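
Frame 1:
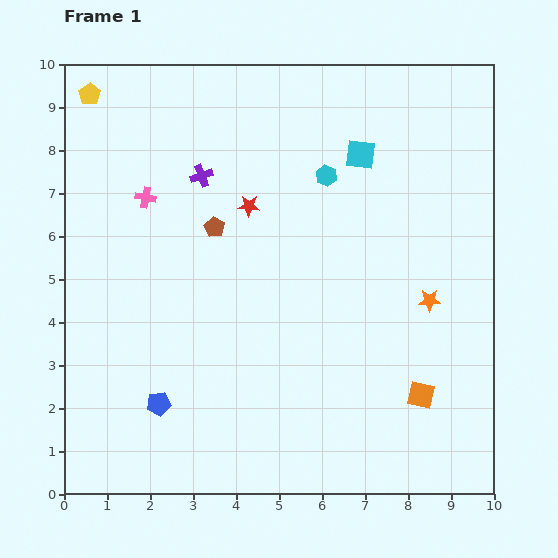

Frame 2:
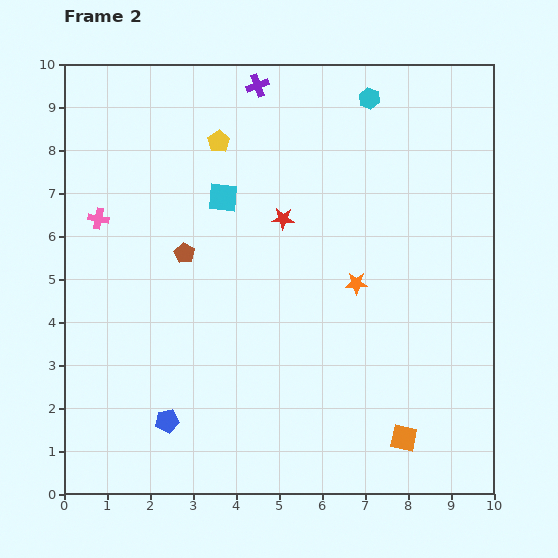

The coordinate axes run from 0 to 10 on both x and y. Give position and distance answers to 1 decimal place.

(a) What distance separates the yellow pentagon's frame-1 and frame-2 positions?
3.2

The yellow pentagon moved from (0.6, 9.3) to (3.6, 8.2), a distance of √(3.0² + 1.1²) ≈ 3.2.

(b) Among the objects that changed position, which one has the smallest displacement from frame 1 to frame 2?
the blue pentagon

(moved 0.4)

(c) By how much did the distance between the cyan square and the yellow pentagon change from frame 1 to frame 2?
-5.2

Distance in frame 1: 6.5. Distance in frame 2: 1.3.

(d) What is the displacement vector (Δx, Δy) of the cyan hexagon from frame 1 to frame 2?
(1.0, 1.8)

The cyan hexagon was at (6.1, 7.4) in frame 1 and (7.1, 9.2) in frame 2.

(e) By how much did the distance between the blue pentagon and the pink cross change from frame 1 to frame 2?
+0.2

Distance in frame 1: 4.8. Distance in frame 2: 5.0.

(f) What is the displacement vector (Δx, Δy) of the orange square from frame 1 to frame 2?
(-0.4, -1.0)

The orange square was at (8.3, 2.3) in frame 1 and (7.9, 1.3) in frame 2.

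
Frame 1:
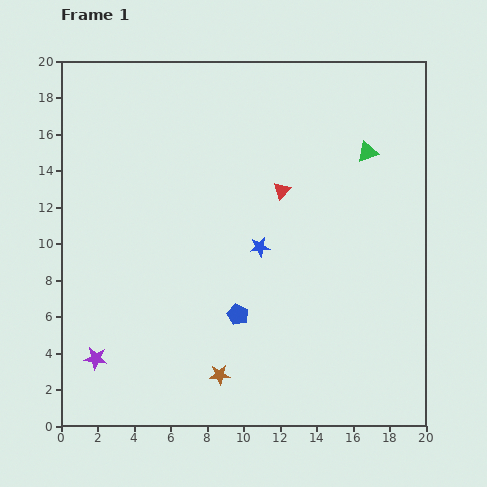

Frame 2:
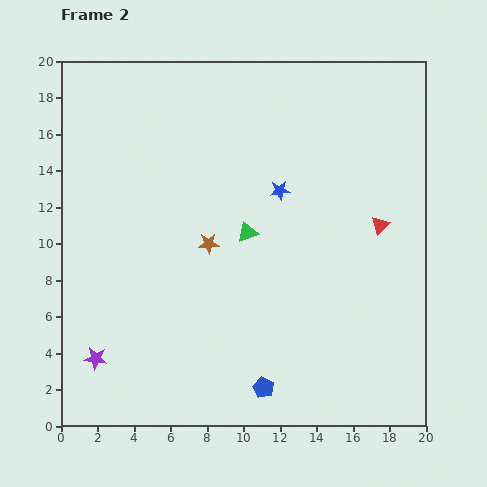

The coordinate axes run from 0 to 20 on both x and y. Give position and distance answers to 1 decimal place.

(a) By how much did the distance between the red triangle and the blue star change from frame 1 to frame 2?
+2.5

Distance in frame 1: 3.3. Distance in frame 2: 5.8.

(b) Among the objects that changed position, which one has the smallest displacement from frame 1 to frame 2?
the blue star

(moved 3.3)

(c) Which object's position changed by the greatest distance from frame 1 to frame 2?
the green triangle

(moved 7.9; next 7.2)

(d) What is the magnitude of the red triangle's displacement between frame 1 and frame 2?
5.7

The red triangle moved from (12.1, 12.9) to (17.5, 11.0), a distance of √(5.4² + 1.9²) ≈ 5.7.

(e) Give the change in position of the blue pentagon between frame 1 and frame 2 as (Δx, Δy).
(1.4, -4.0)

The blue pentagon was at (9.7, 6.1) in frame 1 and (11.1, 2.1) in frame 2.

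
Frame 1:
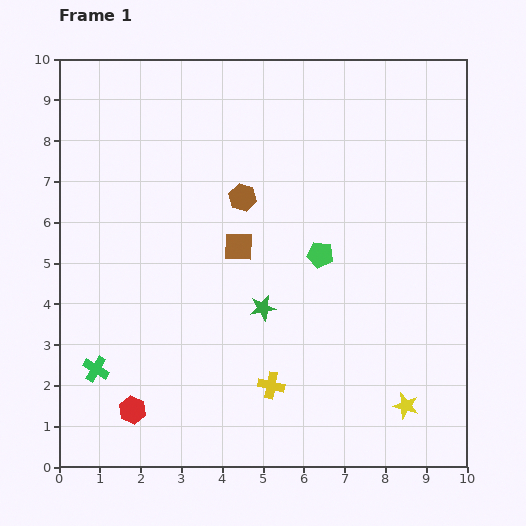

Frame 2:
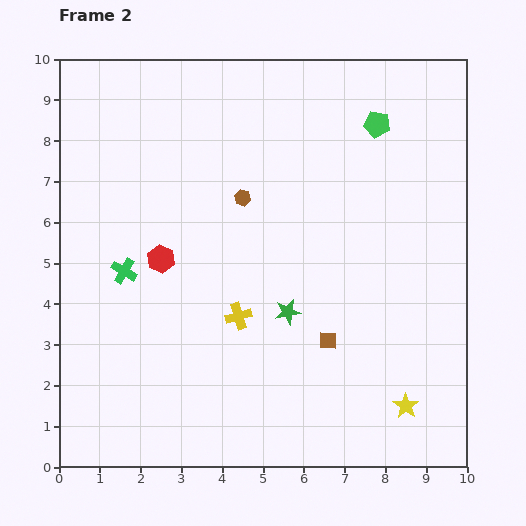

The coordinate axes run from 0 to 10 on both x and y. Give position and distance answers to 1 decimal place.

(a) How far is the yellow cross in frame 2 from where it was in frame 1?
1.9

The yellow cross moved from (5.2, 2.0) to (4.4, 3.7), a distance of √(0.8² + 1.7²) ≈ 1.9.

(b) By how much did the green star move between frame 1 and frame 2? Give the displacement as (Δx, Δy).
(0.6, -0.1)

The green star was at (5.0, 3.9) in frame 1 and (5.6, 3.8) in frame 2.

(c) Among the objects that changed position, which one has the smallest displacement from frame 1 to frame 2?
the green star

(moved 0.6)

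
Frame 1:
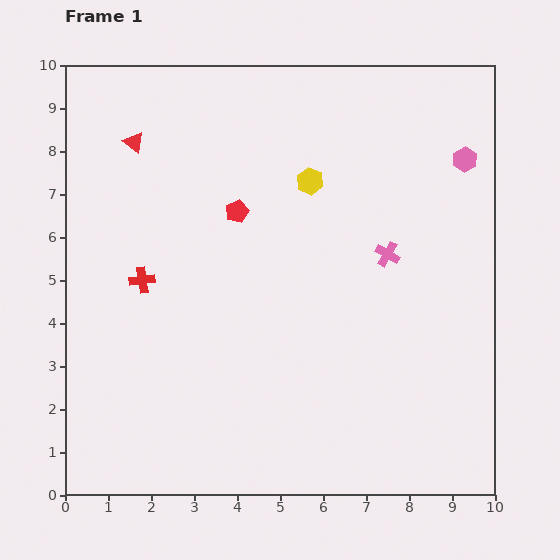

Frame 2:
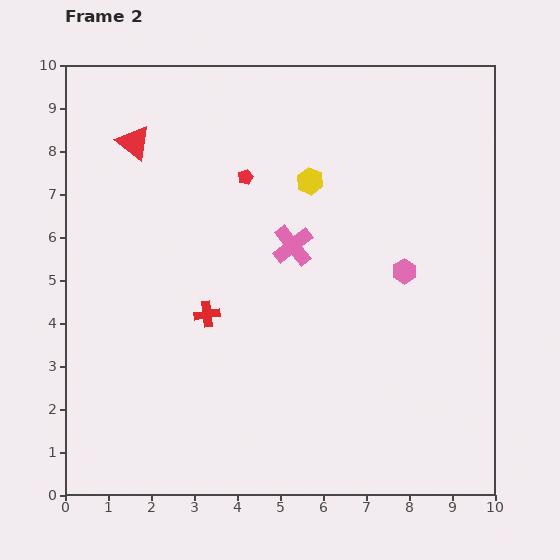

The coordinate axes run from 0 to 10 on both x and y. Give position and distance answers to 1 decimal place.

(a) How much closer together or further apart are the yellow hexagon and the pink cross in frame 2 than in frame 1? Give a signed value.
-0.9

Distance in frame 1: 2.5. Distance in frame 2: 1.6.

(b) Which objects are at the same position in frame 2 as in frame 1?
the red triangle, the yellow hexagon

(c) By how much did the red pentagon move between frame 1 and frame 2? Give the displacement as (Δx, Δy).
(0.2, 0.8)

The red pentagon was at (4.0, 6.6) in frame 1 and (4.2, 7.4) in frame 2.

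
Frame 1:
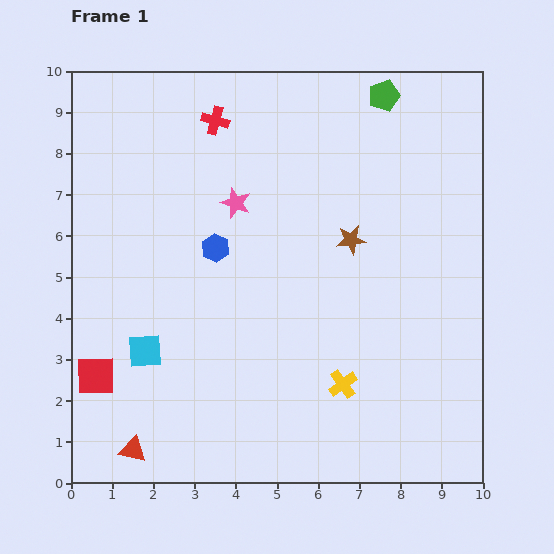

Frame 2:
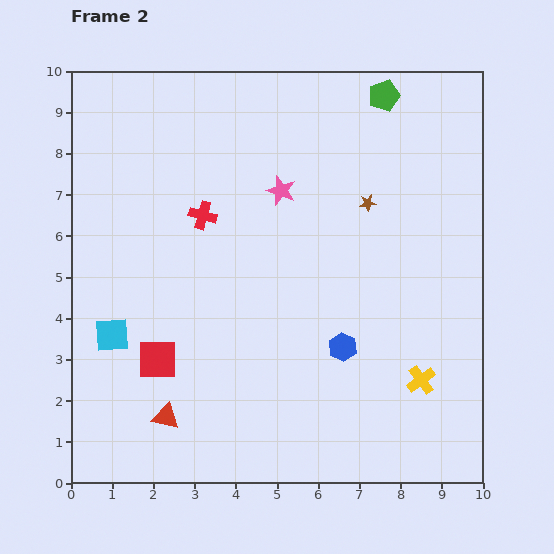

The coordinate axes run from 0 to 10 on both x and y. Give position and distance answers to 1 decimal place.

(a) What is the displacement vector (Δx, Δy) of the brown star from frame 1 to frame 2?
(0.4, 0.9)

The brown star was at (6.8, 5.9) in frame 1 and (7.2, 6.8) in frame 2.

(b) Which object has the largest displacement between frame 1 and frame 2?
the blue hexagon

(moved 3.9; next 2.3)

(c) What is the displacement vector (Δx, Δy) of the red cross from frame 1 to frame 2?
(-0.3, -2.3)

The red cross was at (3.5, 8.8) in frame 1 and (3.2, 6.5) in frame 2.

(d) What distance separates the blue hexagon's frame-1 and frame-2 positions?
3.9

The blue hexagon moved from (3.5, 5.7) to (6.6, 3.3), a distance of √(3.1² + 2.4²) ≈ 3.9.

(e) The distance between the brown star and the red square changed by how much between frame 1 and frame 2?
-0.6

Distance in frame 1: 7.0. Distance in frame 2: 6.4.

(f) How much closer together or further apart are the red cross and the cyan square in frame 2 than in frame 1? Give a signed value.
-2.3

Distance in frame 1: 5.9. Distance in frame 2: 3.6.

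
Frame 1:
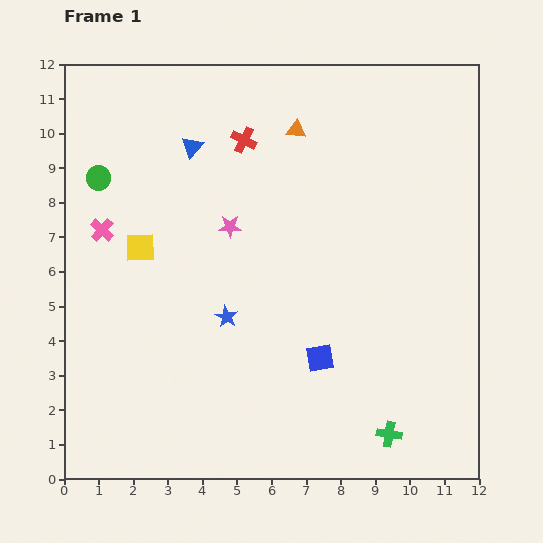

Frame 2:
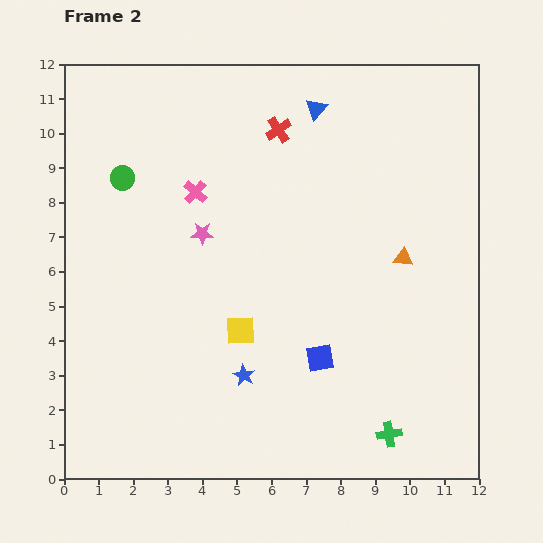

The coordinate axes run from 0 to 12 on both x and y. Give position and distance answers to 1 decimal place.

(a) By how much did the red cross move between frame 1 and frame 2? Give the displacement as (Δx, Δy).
(1.0, 0.3)

The red cross was at (5.2, 9.8) in frame 1 and (6.2, 10.1) in frame 2.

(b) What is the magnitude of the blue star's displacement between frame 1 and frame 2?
1.8

The blue star moved from (4.7, 4.7) to (5.2, 3.0), a distance of √(0.5² + 1.7²) ≈ 1.8.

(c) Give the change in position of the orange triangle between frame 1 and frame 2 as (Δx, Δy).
(3.1, -3.7)

The orange triangle was at (6.7, 10.1) in frame 1 and (9.8, 6.4) in frame 2.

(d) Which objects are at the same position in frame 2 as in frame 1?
the blue square, the green cross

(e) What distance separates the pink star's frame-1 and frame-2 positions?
0.8

The pink star moved from (4.8, 7.3) to (4.0, 7.1), a distance of √(0.8² + 0.2²) ≈ 0.8.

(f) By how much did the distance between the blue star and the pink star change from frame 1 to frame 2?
+1.7

Distance in frame 1: 2.6. Distance in frame 2: 4.3.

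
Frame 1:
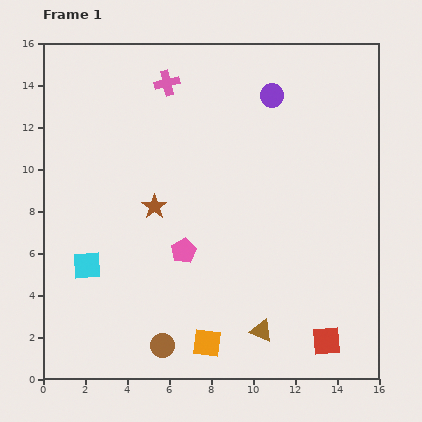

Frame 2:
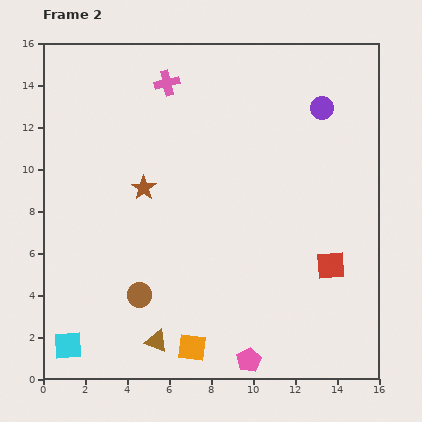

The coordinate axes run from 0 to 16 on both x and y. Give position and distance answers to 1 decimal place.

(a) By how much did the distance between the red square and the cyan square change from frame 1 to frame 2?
+1.1

Distance in frame 1: 12.0. Distance in frame 2: 13.1.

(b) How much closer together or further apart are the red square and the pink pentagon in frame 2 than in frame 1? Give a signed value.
-2.0

Distance in frame 1: 8.0. Distance in frame 2: 6.0.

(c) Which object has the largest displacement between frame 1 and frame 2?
the pink pentagon

(moved 6.1; next 5.0)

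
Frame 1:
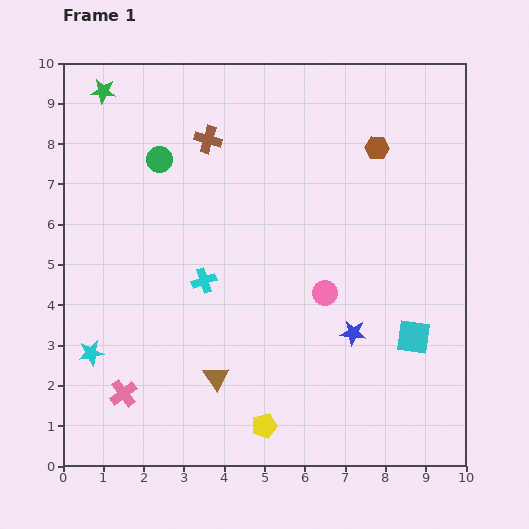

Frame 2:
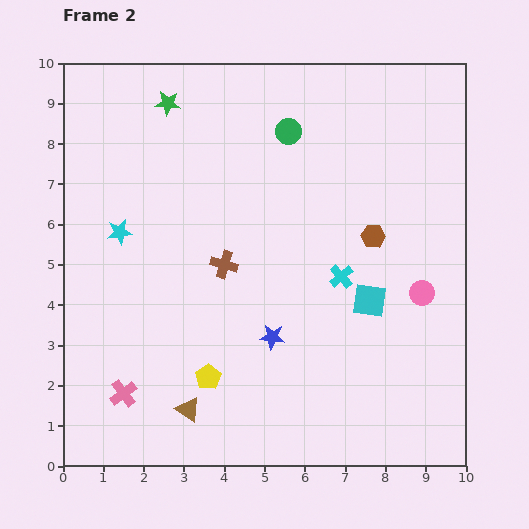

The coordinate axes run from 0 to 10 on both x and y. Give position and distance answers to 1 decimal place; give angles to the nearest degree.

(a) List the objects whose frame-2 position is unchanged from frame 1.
the pink cross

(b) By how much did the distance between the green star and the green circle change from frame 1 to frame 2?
+0.9

Distance in frame 1: 2.2. Distance in frame 2: 3.1.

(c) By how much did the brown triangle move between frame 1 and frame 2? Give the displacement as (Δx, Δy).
(-0.7, -0.8)

The brown triangle was at (3.8, 2.2) in frame 1 and (3.1, 1.4) in frame 2.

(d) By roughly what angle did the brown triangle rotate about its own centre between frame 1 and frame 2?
24° counter-clockwise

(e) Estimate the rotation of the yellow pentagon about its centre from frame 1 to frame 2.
17° counter-clockwise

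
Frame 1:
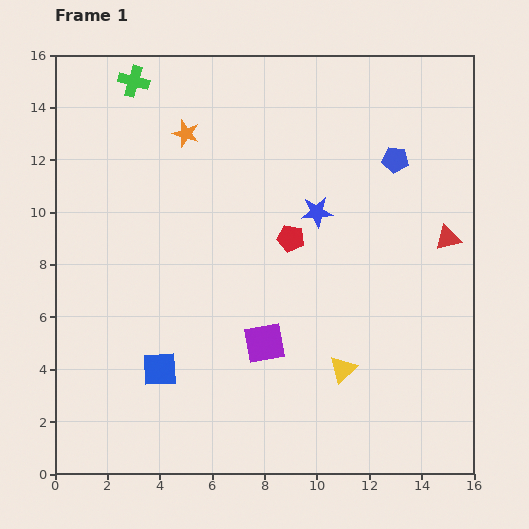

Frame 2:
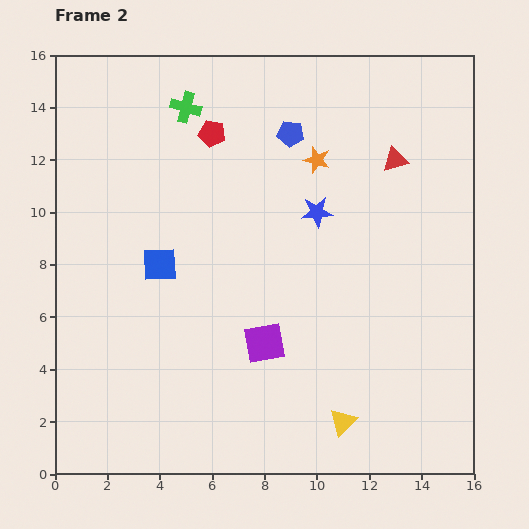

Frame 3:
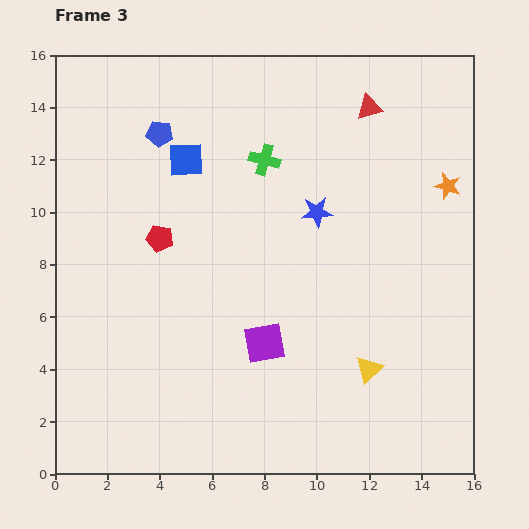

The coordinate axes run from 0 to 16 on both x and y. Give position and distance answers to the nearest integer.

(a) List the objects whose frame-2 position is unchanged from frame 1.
the purple square, the blue star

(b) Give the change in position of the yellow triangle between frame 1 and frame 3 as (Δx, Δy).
(1, 0)

The yellow triangle was at (11, 4) in frame 1 and (12, 4) in frame 3.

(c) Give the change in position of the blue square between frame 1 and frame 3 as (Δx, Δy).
(1, 8)

The blue square was at (4, 4) in frame 1 and (5, 12) in frame 3.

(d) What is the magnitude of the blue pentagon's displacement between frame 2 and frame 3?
5

The blue pentagon moved from (9, 13) to (4, 13), a distance of √(5² + 0²) ≈ 5.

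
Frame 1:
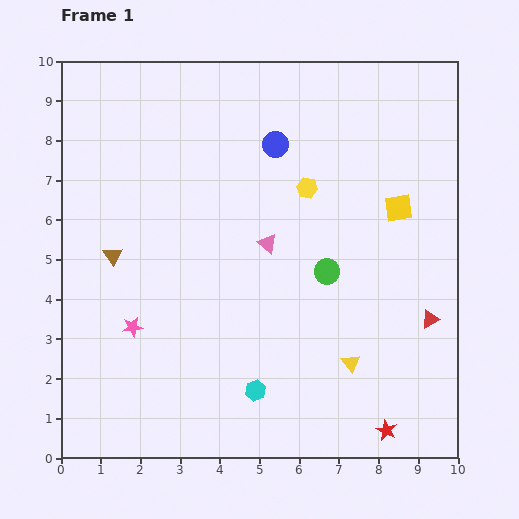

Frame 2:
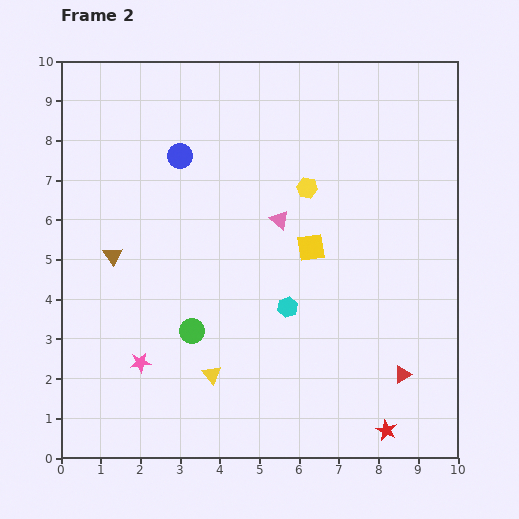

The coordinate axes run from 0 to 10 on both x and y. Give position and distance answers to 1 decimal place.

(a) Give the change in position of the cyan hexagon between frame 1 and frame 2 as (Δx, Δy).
(0.8, 2.1)

The cyan hexagon was at (4.9, 1.7) in frame 1 and (5.7, 3.8) in frame 2.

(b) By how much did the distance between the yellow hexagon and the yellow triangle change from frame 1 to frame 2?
+0.8

Distance in frame 1: 4.5. Distance in frame 2: 5.3.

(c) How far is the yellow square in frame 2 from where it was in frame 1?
2.4

The yellow square moved from (8.5, 6.3) to (6.3, 5.3), a distance of √(2.2² + 1.0²) ≈ 2.4.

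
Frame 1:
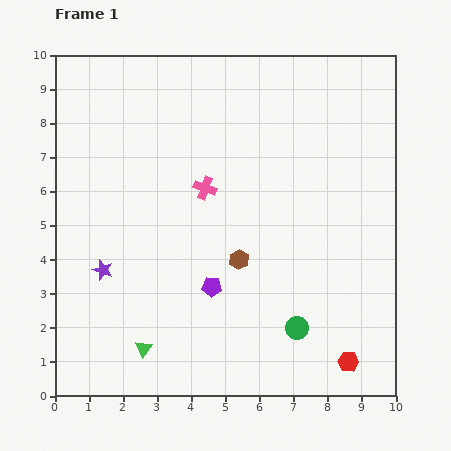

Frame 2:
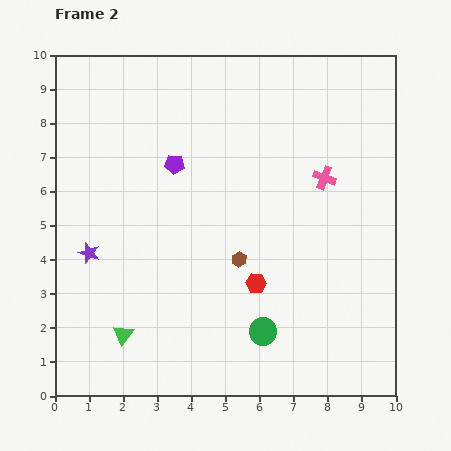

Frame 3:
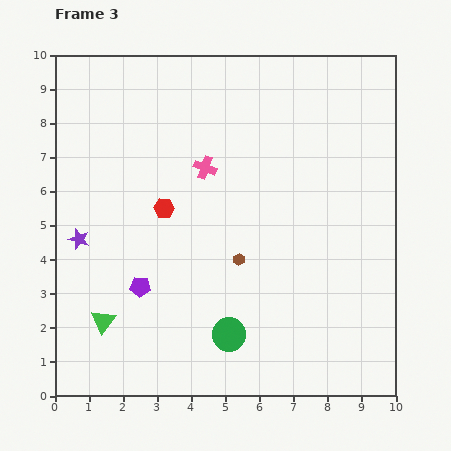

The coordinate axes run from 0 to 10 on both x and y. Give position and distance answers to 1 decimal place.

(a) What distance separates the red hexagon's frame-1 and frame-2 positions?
3.5

The red hexagon moved from (8.6, 1.0) to (5.9, 3.3), a distance of √(2.7² + 2.3²) ≈ 3.5.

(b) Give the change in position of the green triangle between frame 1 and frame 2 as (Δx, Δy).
(-0.6, 0.4)

The green triangle was at (2.6, 1.4) in frame 1 and (2.0, 1.8) in frame 2.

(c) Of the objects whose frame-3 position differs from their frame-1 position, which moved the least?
the pink cross

(moved 0.6)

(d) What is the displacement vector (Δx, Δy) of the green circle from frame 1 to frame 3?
(-2.0, -0.2)

The green circle was at (7.1, 2.0) in frame 1 and (5.1, 1.8) in frame 3.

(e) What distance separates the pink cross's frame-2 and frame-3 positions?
3.5

The pink cross moved from (7.9, 6.4) to (4.4, 6.7), a distance of √(3.5² + 0.3²) ≈ 3.5.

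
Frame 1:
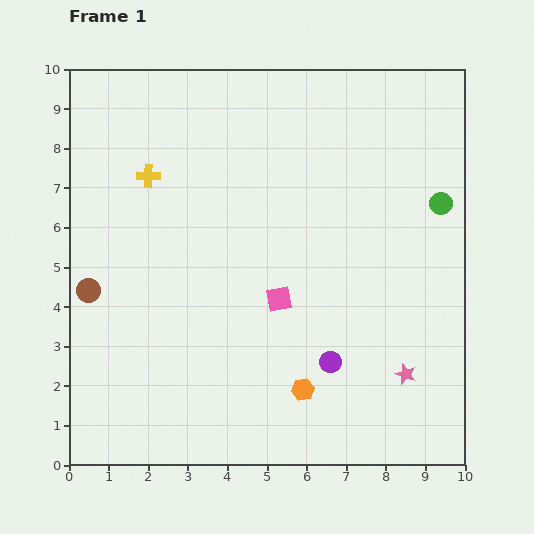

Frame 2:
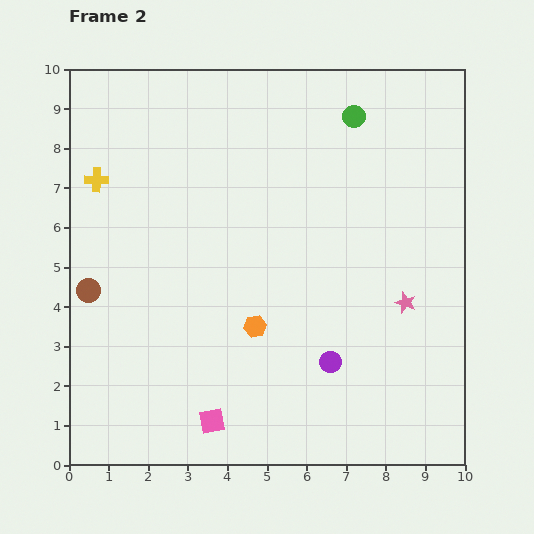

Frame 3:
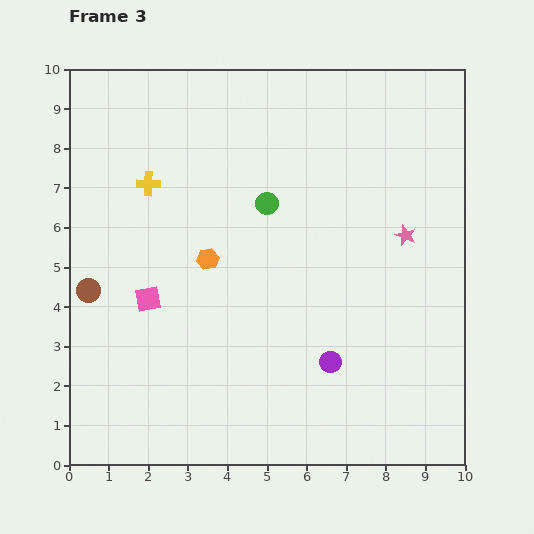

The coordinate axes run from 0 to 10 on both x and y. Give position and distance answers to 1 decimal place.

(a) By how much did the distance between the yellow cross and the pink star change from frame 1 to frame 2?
+0.2

Distance in frame 1: 8.2. Distance in frame 2: 8.4.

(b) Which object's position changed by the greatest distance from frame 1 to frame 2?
the pink square

(moved 3.5; next 3.1)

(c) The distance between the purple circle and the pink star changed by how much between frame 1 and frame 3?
+1.8

Distance in frame 1: 1.9. Distance in frame 3: 3.7.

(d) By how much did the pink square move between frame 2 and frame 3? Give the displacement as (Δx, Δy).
(-1.6, 3.1)

The pink square was at (3.6, 1.1) in frame 2 and (2.0, 4.2) in frame 3.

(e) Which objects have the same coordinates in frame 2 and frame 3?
the purple circle, the brown circle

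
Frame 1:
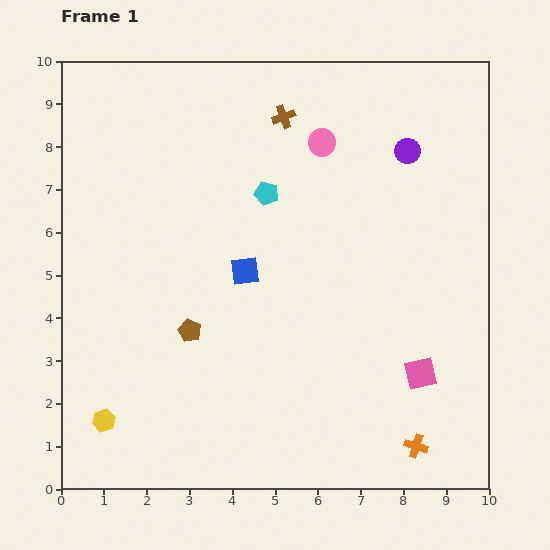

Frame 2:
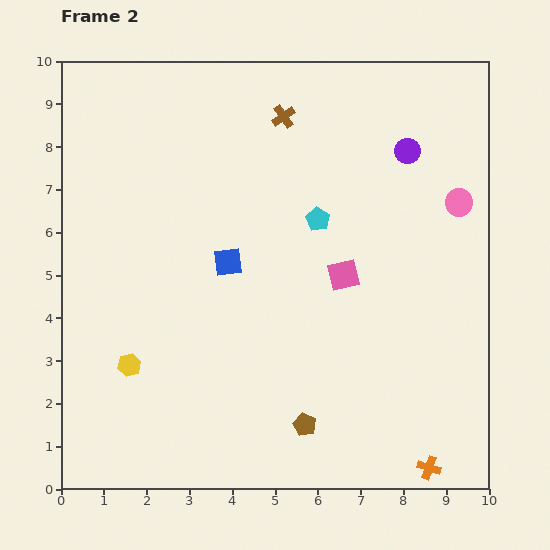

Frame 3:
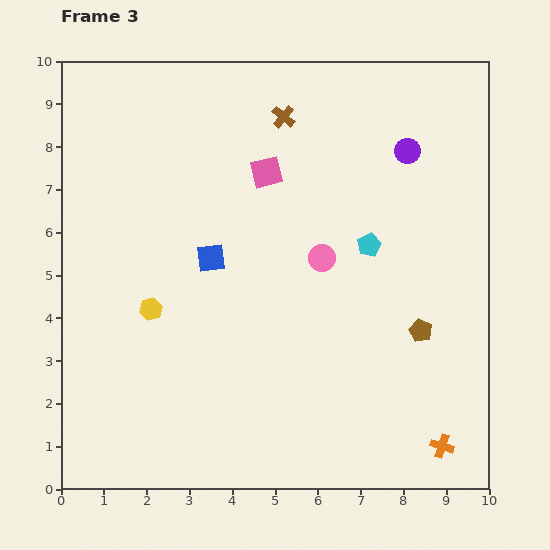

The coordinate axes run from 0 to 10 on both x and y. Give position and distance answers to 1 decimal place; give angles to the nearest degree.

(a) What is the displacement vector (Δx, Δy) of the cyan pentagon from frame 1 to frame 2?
(1.2, -0.6)

The cyan pentagon was at (4.8, 6.9) in frame 1 and (6.0, 6.3) in frame 2.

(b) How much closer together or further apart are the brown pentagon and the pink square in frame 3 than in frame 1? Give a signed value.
-0.3

Distance in frame 1: 5.5. Distance in frame 3: 5.2.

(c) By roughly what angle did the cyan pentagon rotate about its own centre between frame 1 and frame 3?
31° clockwise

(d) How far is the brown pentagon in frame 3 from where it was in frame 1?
5.4

The brown pentagon moved from (3.0, 3.7) to (8.4, 3.7), a distance of √(5.4² + 0.0²) ≈ 5.4.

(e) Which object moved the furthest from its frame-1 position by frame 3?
the pink square

(moved 5.9; next 5.4)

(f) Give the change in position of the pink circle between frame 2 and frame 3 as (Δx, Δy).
(-3.2, -1.3)

The pink circle was at (9.3, 6.7) in frame 2 and (6.1, 5.4) in frame 3.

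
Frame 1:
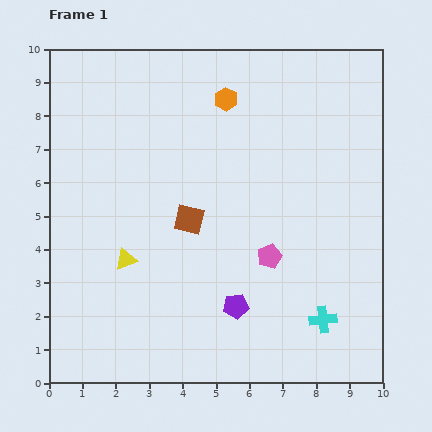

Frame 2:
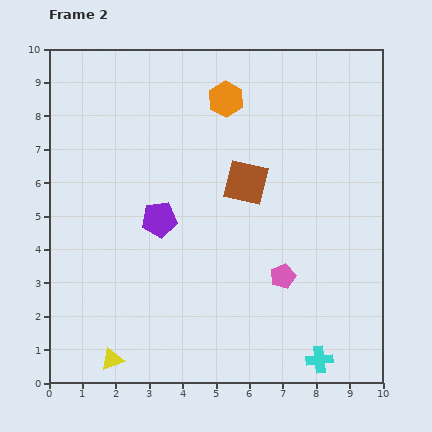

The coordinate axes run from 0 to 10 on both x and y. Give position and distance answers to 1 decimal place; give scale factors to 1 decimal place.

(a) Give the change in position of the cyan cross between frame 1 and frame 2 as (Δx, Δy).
(-0.1, -1.2)

The cyan cross was at (8.2, 1.9) in frame 1 and (8.1, 0.7) in frame 2.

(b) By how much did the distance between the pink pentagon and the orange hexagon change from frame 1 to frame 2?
+0.7

Distance in frame 1: 4.9. Distance in frame 2: 5.6.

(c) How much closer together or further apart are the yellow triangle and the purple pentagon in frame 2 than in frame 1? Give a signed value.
+0.8

Distance in frame 1: 3.6. Distance in frame 2: 4.4.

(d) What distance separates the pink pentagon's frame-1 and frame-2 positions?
0.7

The pink pentagon moved from (6.6, 3.8) to (7.0, 3.2), a distance of √(0.4² + 0.6²) ≈ 0.7.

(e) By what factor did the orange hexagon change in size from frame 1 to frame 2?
1.6×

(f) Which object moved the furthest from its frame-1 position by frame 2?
the purple pentagon

(moved 3.5; next 3.0)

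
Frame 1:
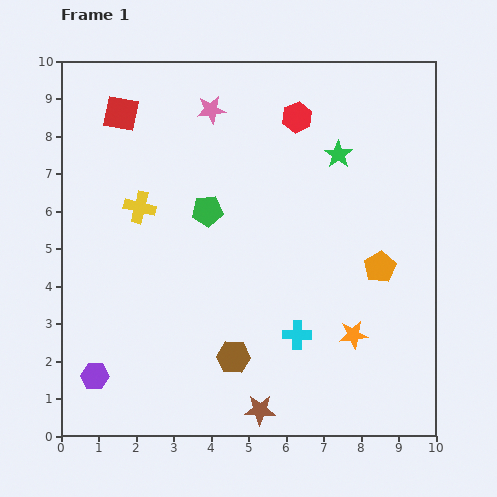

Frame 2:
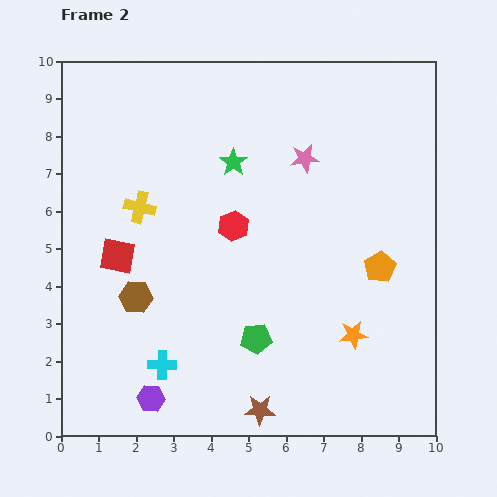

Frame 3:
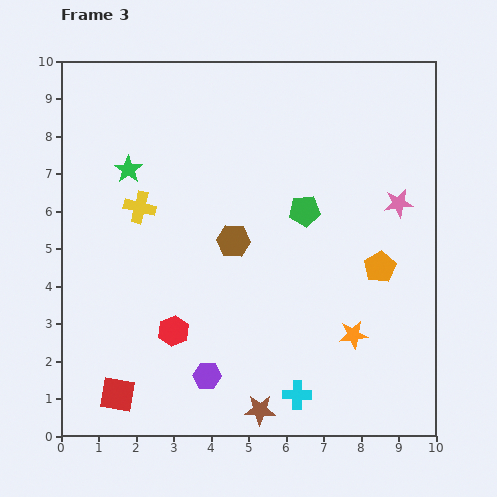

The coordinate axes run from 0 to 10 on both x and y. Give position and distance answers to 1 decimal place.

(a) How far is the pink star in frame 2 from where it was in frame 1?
2.8

The pink star moved from (4.0, 8.7) to (6.5, 7.4), a distance of √(2.5² + 1.3²) ≈ 2.8.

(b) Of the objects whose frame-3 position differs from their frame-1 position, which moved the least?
the cyan cross

(moved 1.6)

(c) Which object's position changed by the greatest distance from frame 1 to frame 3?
the red square

(moved 7.5; next 6.6)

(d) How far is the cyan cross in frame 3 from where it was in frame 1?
1.6

The cyan cross moved from (6.3, 2.7) to (6.3, 1.1), a distance of √(0.0² + 1.6²) ≈ 1.6.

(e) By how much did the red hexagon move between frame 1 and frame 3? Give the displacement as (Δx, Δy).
(-3.3, -5.7)

The red hexagon was at (6.3, 8.5) in frame 1 and (3.0, 2.8) in frame 3.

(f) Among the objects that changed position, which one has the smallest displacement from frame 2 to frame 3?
the purple hexagon

(moved 1.6)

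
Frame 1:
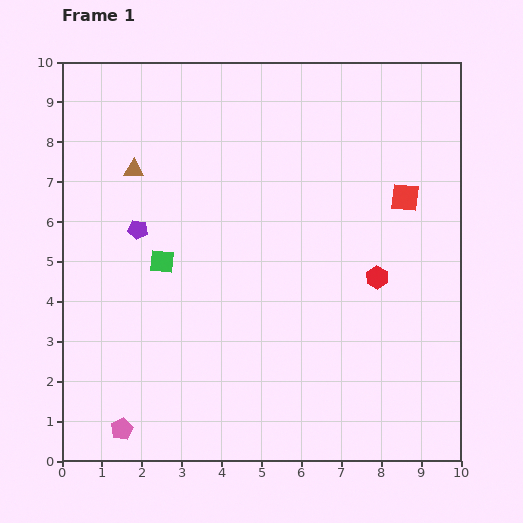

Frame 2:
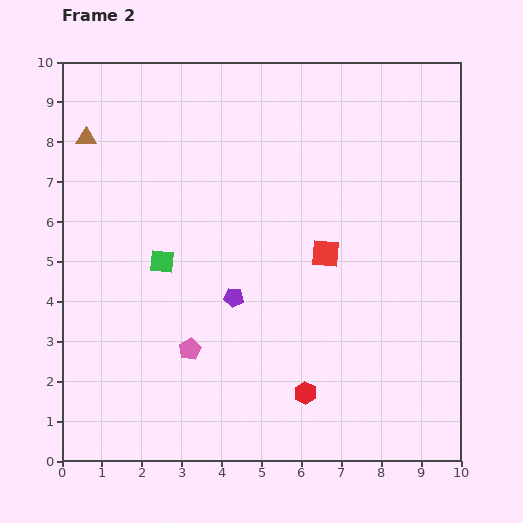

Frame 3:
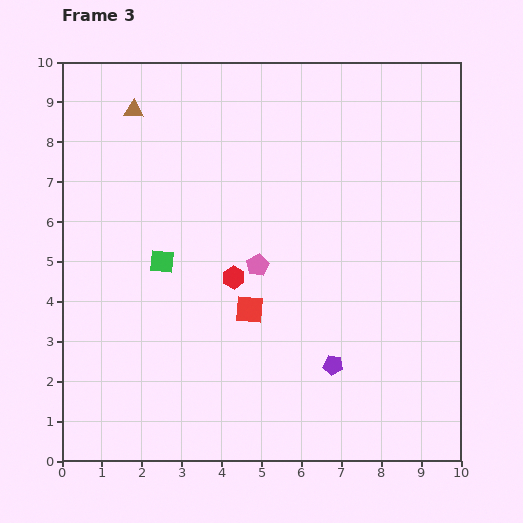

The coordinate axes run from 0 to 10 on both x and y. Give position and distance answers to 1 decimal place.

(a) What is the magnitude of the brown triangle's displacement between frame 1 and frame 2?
1.4

The brown triangle moved from (1.8, 7.3) to (0.6, 8.1), a distance of √(1.2² + 0.8²) ≈ 1.4.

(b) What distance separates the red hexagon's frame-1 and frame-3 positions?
3.6

The red hexagon moved from (7.9, 4.6) to (4.3, 4.6), a distance of √(3.6² + 0.0²) ≈ 3.6.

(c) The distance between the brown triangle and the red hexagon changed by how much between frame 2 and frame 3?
-3.5

Distance in frame 2: 8.4. Distance in frame 3: 4.9.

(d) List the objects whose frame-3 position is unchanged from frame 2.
the green square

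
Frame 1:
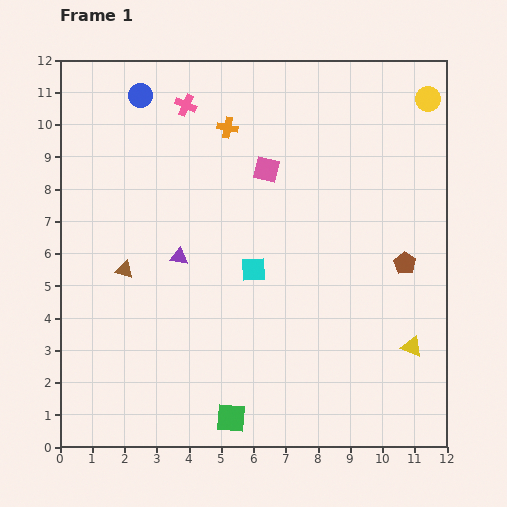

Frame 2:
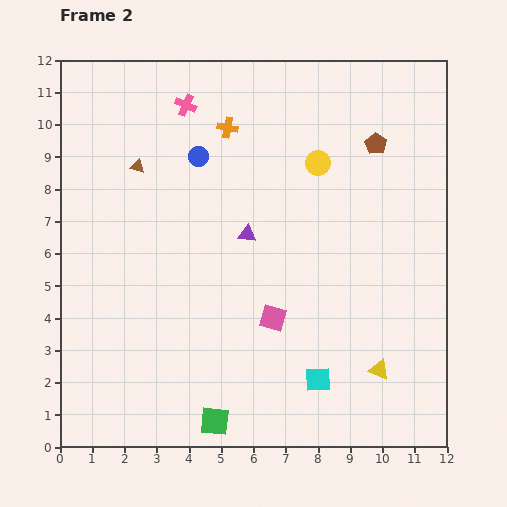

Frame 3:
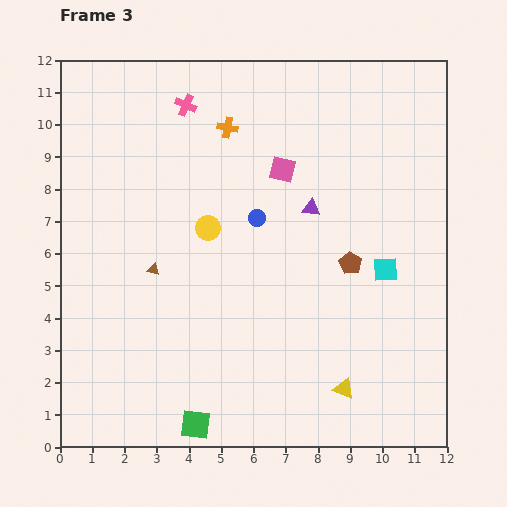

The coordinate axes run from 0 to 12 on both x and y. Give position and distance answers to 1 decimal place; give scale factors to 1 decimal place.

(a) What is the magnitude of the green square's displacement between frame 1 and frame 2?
0.5

The green square moved from (5.3, 0.9) to (4.8, 0.8), a distance of √(0.5² + 0.1²) ≈ 0.5.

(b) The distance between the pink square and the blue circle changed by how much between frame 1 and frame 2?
+1.0

Distance in frame 1: 4.5. Distance in frame 2: 5.5.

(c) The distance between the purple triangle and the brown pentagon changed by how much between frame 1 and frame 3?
-4.9

Distance in frame 1: 7.0. Distance in frame 3: 2.1.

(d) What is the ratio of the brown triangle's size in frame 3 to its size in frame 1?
0.7×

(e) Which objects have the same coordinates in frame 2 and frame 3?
the pink cross, the orange cross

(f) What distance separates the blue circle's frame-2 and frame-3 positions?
2.6

The blue circle moved from (4.3, 9.0) to (6.1, 7.1), a distance of √(1.8² + 1.9²) ≈ 2.6.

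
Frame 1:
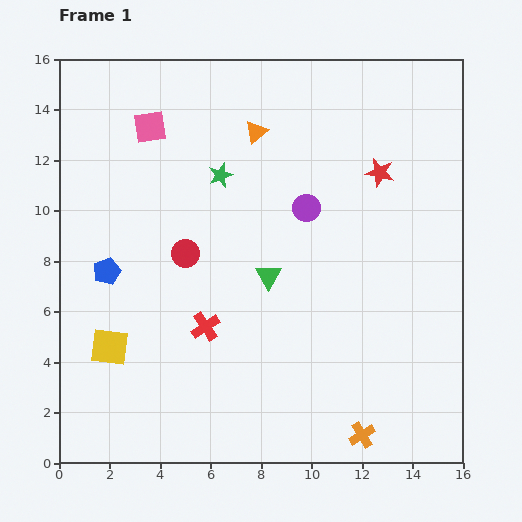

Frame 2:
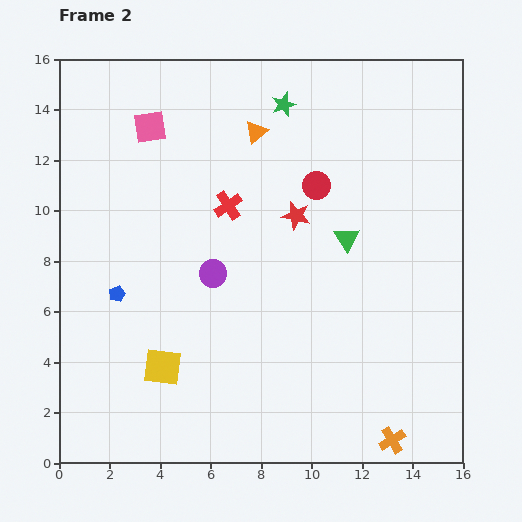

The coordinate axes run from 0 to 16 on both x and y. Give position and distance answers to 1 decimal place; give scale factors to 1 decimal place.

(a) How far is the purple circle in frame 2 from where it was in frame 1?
4.5

The purple circle moved from (9.8, 10.1) to (6.1, 7.5), a distance of √(3.7² + 2.6²) ≈ 4.5.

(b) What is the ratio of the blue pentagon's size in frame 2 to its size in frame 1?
0.6×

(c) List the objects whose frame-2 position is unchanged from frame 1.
the pink square, the orange triangle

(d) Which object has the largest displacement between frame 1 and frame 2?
the red circle

(moved 5.9; next 4.9)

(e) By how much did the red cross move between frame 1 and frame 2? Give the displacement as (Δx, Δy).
(0.9, 4.8)

The red cross was at (5.8, 5.4) in frame 1 and (6.7, 10.2) in frame 2.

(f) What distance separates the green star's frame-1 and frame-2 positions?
3.8

The green star moved from (6.4, 11.4) to (8.9, 14.2), a distance of √(2.5² + 2.8²) ≈ 3.8.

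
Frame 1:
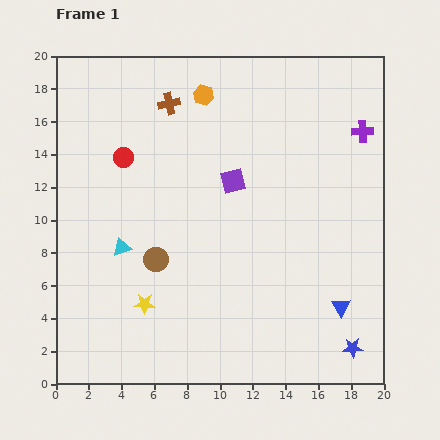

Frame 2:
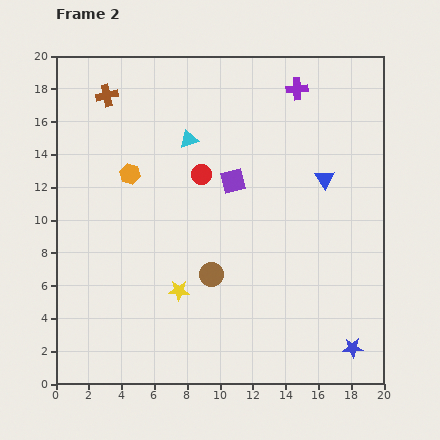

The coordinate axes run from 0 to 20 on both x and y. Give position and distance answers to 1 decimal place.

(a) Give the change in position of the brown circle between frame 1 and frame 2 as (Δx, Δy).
(3.4, -0.9)

The brown circle was at (6.1, 7.6) in frame 1 and (9.5, 6.7) in frame 2.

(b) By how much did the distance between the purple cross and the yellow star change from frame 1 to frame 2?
-2.6

Distance in frame 1: 16.9. Distance in frame 2: 14.3.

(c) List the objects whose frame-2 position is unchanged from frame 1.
the purple square, the blue star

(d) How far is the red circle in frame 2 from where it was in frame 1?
4.9

The red circle moved from (4.1, 13.8) to (8.9, 12.8), a distance of √(4.8² + 1.0²) ≈ 4.9.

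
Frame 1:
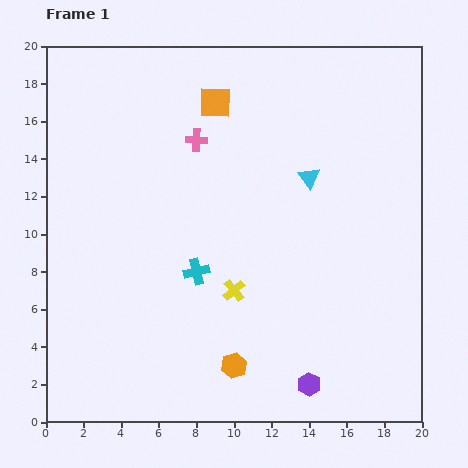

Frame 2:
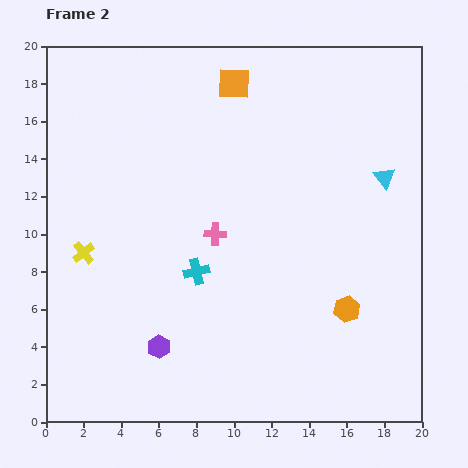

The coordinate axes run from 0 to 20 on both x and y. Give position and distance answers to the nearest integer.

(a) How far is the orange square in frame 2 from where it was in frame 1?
1

The orange square moved from (9, 17) to (10, 18), a distance of √(1² + 1²) ≈ 1.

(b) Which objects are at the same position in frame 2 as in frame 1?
the cyan cross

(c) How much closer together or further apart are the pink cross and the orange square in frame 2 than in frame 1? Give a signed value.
+6

Distance in frame 1: 2. Distance in frame 2: 8.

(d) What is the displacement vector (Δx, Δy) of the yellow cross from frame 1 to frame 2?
(-8, 2)

The yellow cross was at (10, 7) in frame 1 and (2, 9) in frame 2.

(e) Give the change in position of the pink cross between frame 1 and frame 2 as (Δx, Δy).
(1, -5)

The pink cross was at (8, 15) in frame 1 and (9, 10) in frame 2.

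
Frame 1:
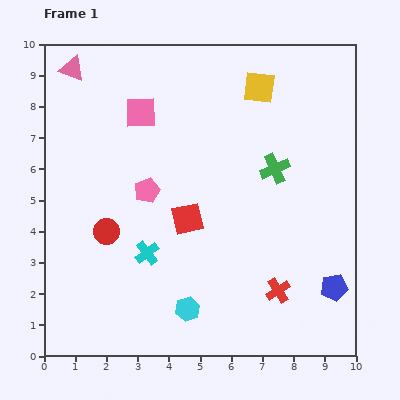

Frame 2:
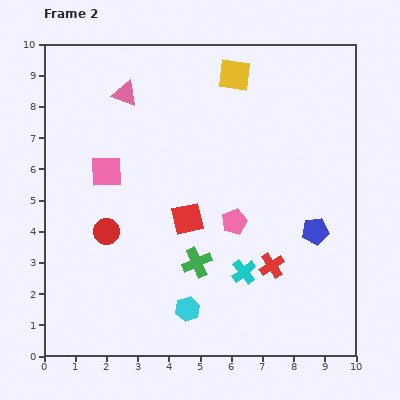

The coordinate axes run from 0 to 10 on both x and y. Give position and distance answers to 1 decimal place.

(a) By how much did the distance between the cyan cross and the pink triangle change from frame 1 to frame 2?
+0.5

Distance in frame 1: 6.4. Distance in frame 2: 6.9.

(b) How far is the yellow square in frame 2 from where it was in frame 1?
0.9

The yellow square moved from (6.9, 8.6) to (6.1, 9.0), a distance of √(0.8² + 0.4²) ≈ 0.9.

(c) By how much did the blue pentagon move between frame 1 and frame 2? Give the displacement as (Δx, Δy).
(-0.6, 1.8)

The blue pentagon was at (9.3, 2.2) in frame 1 and (8.7, 4.0) in frame 2.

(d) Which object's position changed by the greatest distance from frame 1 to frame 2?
the green cross

(moved 3.9; next 3.2)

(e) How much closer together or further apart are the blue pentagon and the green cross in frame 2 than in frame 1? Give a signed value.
-0.3

Distance in frame 1: 4.2. Distance in frame 2: 3.9.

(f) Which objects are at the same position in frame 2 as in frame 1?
the red circle, the red square, the cyan hexagon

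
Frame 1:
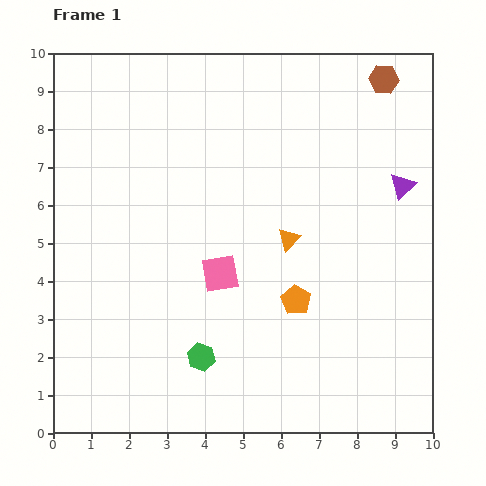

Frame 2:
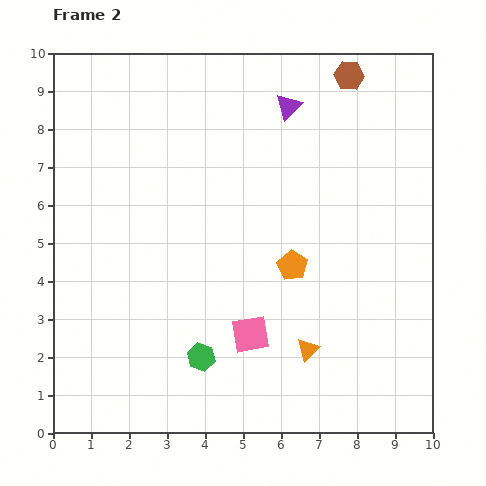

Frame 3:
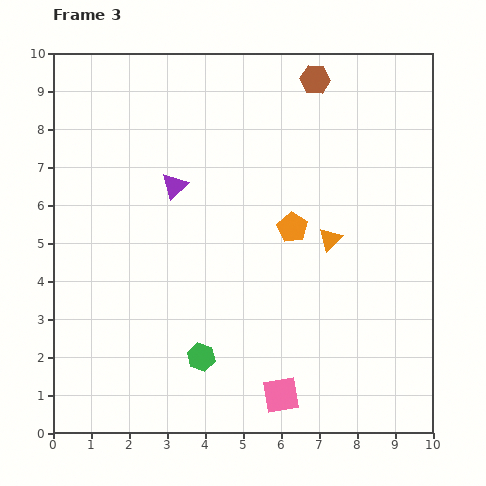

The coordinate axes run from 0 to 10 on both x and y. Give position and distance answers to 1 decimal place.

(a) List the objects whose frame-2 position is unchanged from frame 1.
the green hexagon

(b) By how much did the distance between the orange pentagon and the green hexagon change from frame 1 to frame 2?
+0.5

Distance in frame 1: 2.9. Distance in frame 2: 3.4.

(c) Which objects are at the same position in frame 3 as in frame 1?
the green hexagon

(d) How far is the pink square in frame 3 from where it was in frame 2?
1.8

The pink square moved from (5.2, 2.6) to (6.0, 1.0), a distance of √(0.8² + 1.6²) ≈ 1.8.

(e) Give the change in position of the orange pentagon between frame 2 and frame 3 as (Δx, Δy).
(0.0, 1.0)

The orange pentagon was at (6.3, 4.4) in frame 2 and (6.3, 5.4) in frame 3.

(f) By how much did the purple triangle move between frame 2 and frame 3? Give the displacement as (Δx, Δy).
(-3.0, -2.1)

The purple triangle was at (6.2, 8.6) in frame 2 and (3.2, 6.5) in frame 3.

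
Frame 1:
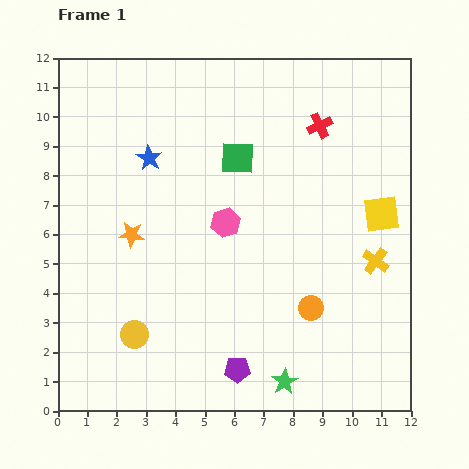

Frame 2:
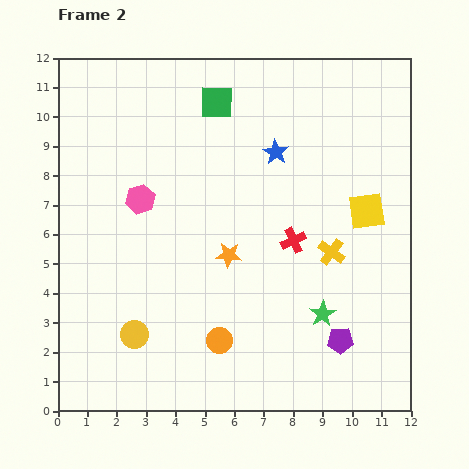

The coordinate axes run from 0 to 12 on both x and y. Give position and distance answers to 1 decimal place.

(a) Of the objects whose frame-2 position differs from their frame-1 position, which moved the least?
the yellow square

(moved 0.5)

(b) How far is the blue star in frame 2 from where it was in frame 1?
4.3

The blue star moved from (3.1, 8.6) to (7.4, 8.8), a distance of √(4.3² + 0.2²) ≈ 4.3.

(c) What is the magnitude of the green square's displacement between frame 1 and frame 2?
2.0

The green square moved from (6.1, 8.6) to (5.4, 10.5), a distance of √(0.7² + 1.9²) ≈ 2.0.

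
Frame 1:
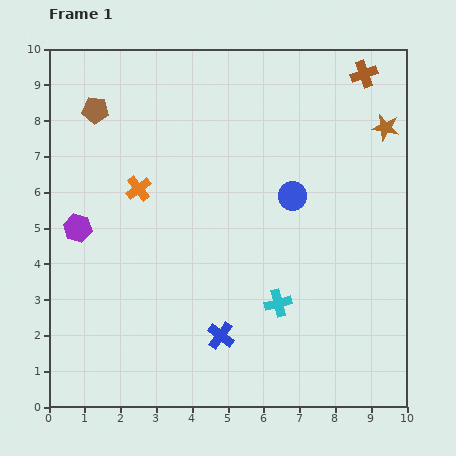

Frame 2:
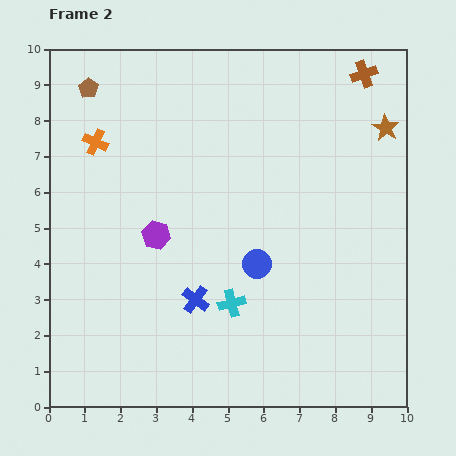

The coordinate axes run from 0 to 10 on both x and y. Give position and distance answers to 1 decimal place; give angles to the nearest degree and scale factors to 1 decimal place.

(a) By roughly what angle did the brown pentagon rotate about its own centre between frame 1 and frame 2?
29° clockwise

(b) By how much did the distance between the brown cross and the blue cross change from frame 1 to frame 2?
-0.4

Distance in frame 1: 8.3. Distance in frame 2: 7.9.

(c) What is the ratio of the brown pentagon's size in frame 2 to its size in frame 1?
0.7×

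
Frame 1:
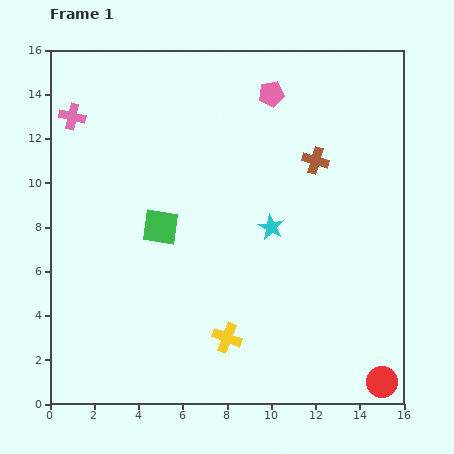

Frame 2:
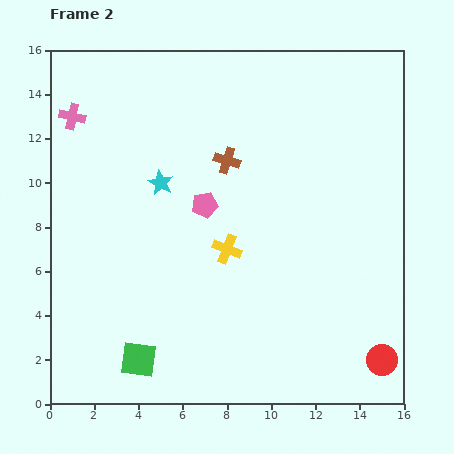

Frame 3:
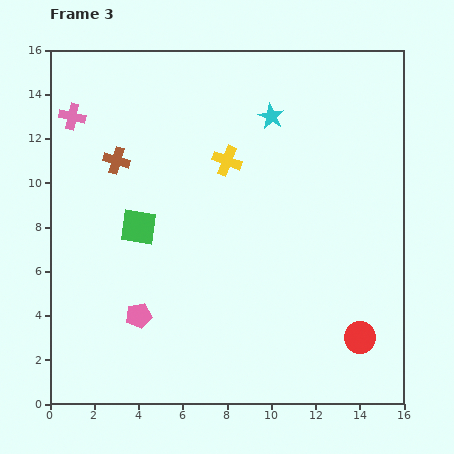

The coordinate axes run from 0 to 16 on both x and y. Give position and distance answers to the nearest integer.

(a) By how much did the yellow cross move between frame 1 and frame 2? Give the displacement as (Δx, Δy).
(0, 4)

The yellow cross was at (8, 3) in frame 1 and (8, 7) in frame 2.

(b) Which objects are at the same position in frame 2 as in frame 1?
the pink cross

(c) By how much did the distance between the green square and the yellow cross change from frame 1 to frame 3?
-1

Distance in frame 1: 6. Distance in frame 3: 5.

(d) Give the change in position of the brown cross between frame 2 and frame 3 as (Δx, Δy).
(-5, 0)

The brown cross was at (8, 11) in frame 2 and (3, 11) in frame 3.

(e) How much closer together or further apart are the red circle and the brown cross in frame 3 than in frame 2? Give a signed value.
+3

Distance in frame 2: 11. Distance in frame 3: 14.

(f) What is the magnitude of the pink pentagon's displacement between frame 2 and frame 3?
6

The pink pentagon moved from (7, 9) to (4, 4), a distance of √(3² + 5²) ≈ 6.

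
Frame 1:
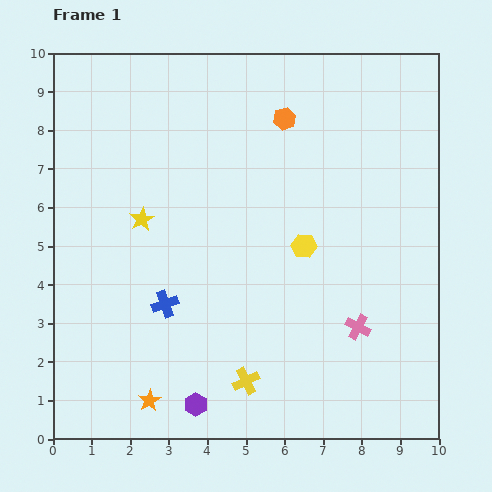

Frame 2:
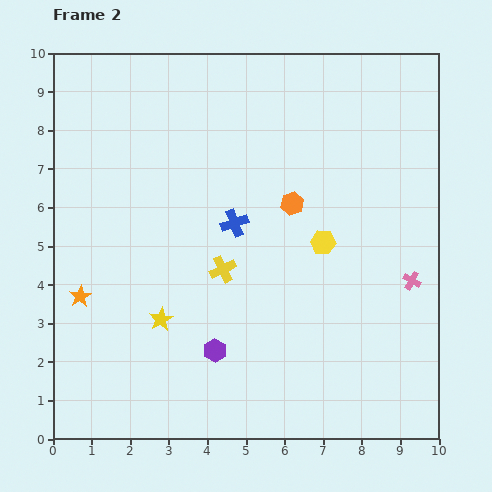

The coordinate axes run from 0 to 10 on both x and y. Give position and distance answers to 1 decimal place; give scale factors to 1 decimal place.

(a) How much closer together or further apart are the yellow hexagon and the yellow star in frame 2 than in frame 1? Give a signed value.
+0.4

Distance in frame 1: 4.3. Distance in frame 2: 4.7.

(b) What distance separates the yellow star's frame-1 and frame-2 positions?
2.6

The yellow star moved from (2.3, 5.7) to (2.8, 3.1), a distance of √(0.5² + 2.6²) ≈ 2.6.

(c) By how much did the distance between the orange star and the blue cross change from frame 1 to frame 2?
+1.9

Distance in frame 1: 2.5. Distance in frame 2: 4.4.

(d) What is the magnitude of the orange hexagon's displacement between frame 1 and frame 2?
2.2

The orange hexagon moved from (6.0, 8.3) to (6.2, 6.1), a distance of √(0.2² + 2.2²) ≈ 2.2.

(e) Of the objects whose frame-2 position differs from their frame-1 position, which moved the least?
the yellow hexagon

(moved 0.5)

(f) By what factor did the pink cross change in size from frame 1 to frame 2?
0.7×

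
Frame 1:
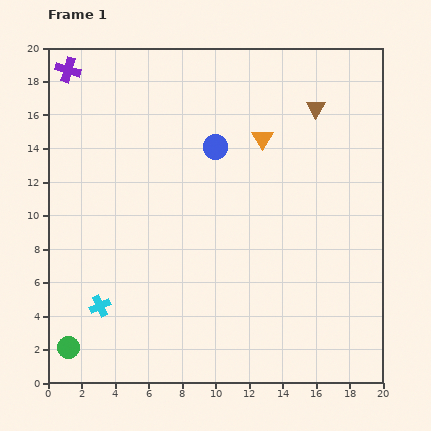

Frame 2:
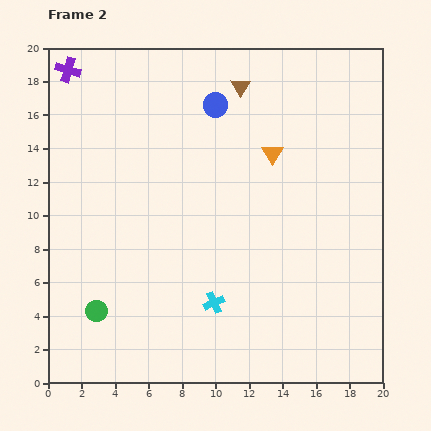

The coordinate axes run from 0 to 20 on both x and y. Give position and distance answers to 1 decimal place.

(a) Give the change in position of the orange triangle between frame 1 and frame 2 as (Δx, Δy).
(0.6, -0.9)

The orange triangle was at (12.8, 14.6) in frame 1 and (13.4, 13.7) in frame 2.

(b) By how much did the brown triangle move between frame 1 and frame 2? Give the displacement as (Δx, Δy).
(-4.5, 1.3)

The brown triangle was at (16.0, 16.4) in frame 1 and (11.5, 17.7) in frame 2.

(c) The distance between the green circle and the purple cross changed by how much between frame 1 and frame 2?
-2.1

Distance in frame 1: 16.6. Distance in frame 2: 14.5.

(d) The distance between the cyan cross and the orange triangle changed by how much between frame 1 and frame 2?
-4.3

Distance in frame 1: 13.9. Distance in frame 2: 9.6.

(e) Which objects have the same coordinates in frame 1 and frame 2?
the purple cross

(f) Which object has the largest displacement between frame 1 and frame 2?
the cyan cross

(moved 6.8; next 4.7)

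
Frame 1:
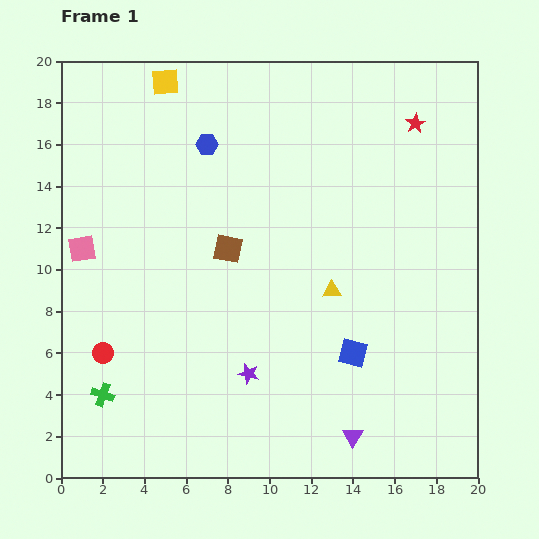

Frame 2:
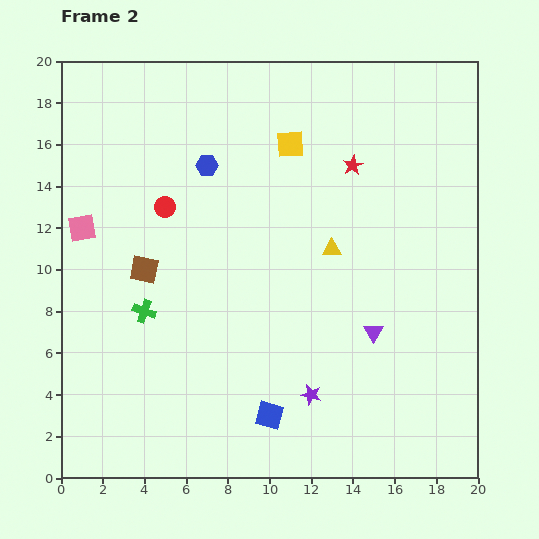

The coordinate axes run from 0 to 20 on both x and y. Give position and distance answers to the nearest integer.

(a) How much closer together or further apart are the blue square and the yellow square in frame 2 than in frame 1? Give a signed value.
-3

Distance in frame 1: 16. Distance in frame 2: 13.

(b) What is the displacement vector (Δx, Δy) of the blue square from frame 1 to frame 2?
(-4, -3)

The blue square was at (14, 6) in frame 1 and (10, 3) in frame 2.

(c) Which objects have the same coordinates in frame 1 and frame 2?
none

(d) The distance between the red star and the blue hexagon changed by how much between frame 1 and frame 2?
-3

Distance in frame 1: 10. Distance in frame 2: 7.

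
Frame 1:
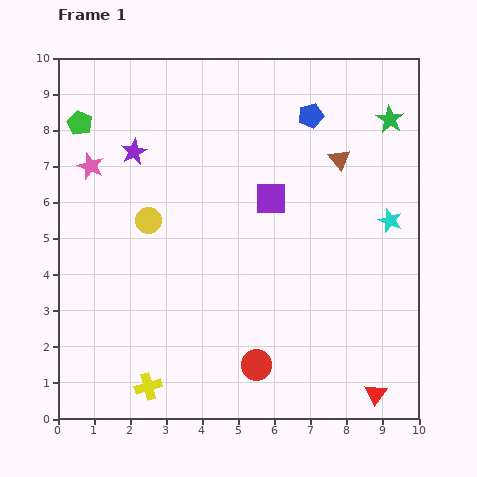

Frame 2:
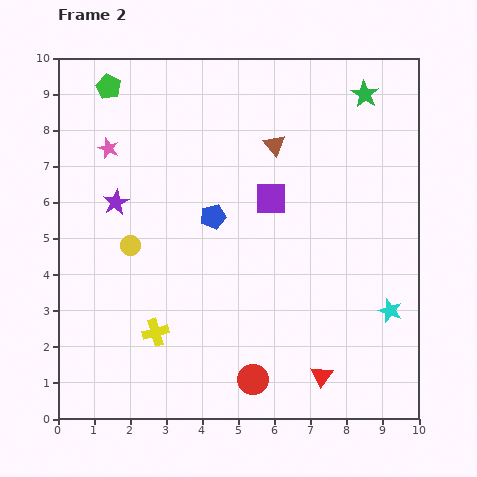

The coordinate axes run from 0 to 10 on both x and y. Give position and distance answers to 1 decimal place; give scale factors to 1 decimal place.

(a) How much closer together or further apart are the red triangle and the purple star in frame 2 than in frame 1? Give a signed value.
-2.0

Distance in frame 1: 9.5. Distance in frame 2: 7.5.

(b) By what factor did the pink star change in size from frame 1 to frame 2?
0.8×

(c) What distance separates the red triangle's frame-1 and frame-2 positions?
1.6

The red triangle moved from (8.8, 0.7) to (7.3, 1.2), a distance of √(1.5² + 0.5²) ≈ 1.6.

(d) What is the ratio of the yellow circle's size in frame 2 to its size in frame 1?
0.7×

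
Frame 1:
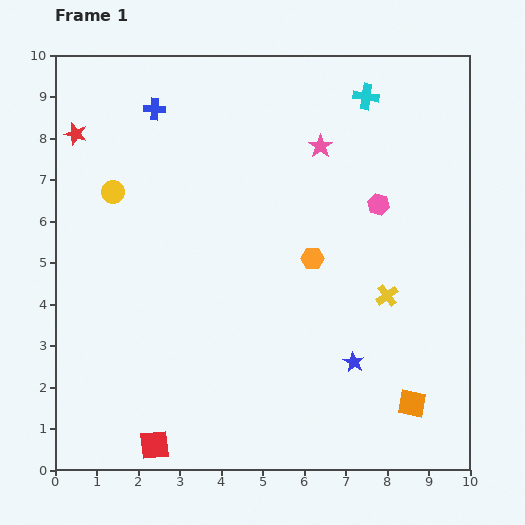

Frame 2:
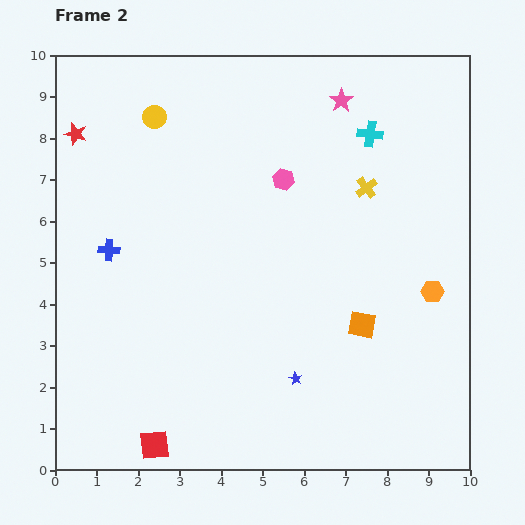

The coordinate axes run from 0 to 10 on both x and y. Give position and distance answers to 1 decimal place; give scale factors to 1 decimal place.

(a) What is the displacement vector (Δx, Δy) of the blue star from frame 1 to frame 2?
(-1.4, -0.4)

The blue star was at (7.2, 2.6) in frame 1 and (5.8, 2.2) in frame 2.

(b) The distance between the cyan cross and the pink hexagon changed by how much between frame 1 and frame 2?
-0.2

Distance in frame 1: 2.6. Distance in frame 2: 2.4.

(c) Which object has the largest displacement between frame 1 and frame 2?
the blue cross

(moved 3.6; next 3.0)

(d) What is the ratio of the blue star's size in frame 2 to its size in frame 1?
0.6×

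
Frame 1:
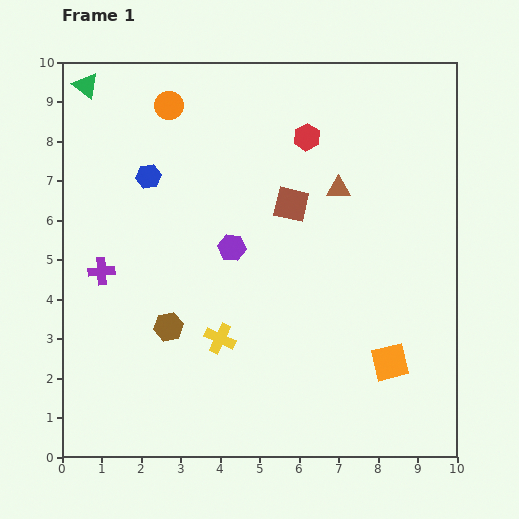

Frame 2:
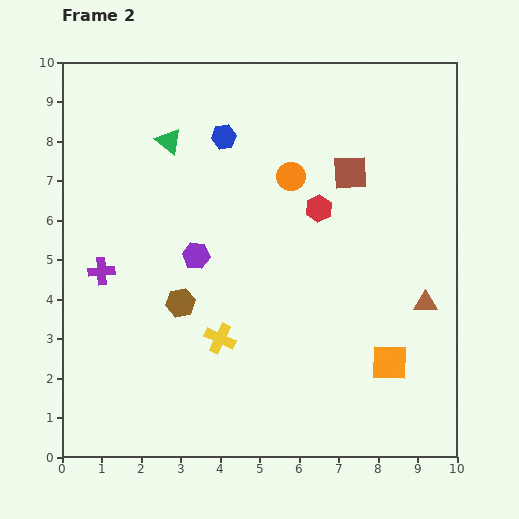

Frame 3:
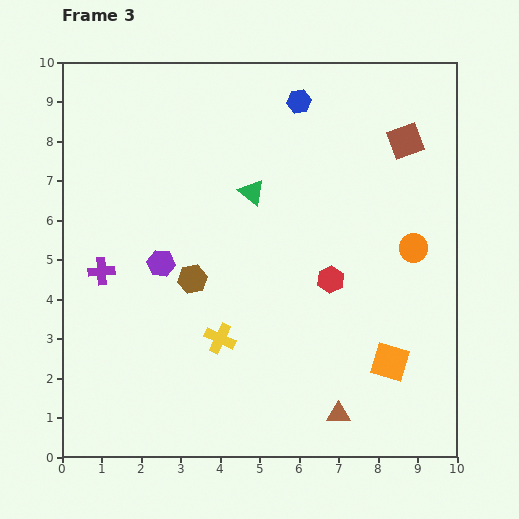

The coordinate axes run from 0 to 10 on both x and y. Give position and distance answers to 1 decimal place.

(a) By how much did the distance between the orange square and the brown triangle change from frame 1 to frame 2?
-2.9

Distance in frame 1: 4.6. Distance in frame 2: 1.7.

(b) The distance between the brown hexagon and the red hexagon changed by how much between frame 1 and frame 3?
-2.4

Distance in frame 1: 5.9. Distance in frame 3: 3.5.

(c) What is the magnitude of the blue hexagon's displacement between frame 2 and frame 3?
2.1

The blue hexagon moved from (4.1, 8.1) to (6.0, 9.0), a distance of √(1.9² + 0.9²) ≈ 2.1.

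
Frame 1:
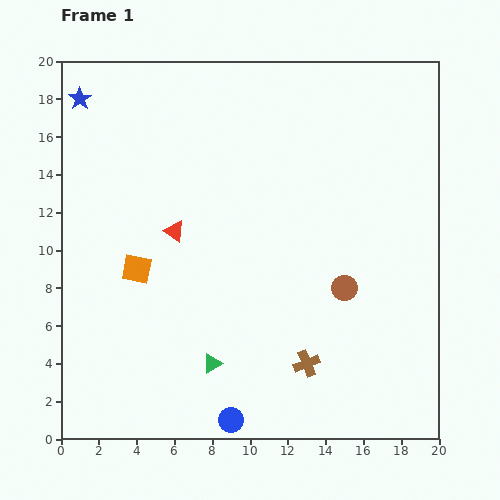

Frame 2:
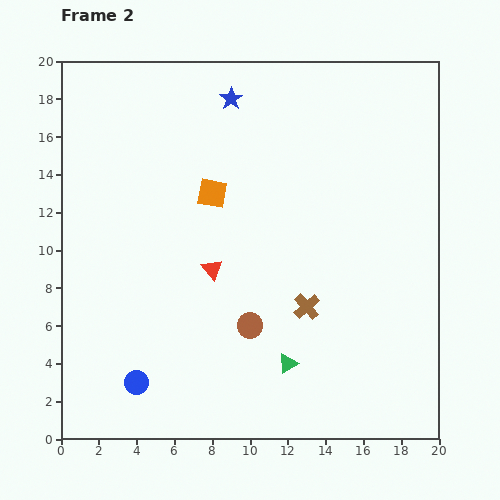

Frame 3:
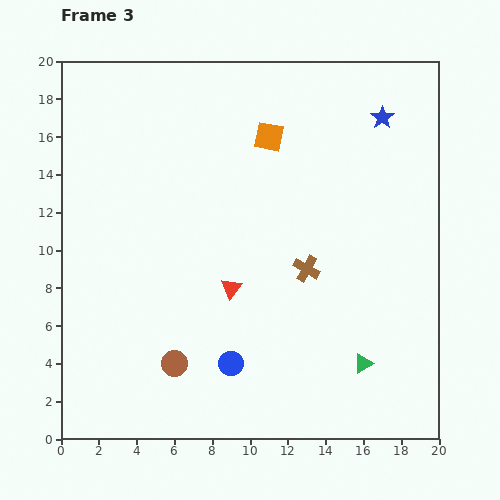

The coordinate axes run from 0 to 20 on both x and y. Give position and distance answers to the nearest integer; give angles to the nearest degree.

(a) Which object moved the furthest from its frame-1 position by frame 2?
the blue star

(moved 8; next 6)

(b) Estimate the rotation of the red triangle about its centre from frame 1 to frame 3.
34° clockwise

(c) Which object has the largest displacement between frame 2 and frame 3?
the blue star

(moved 8; next 5)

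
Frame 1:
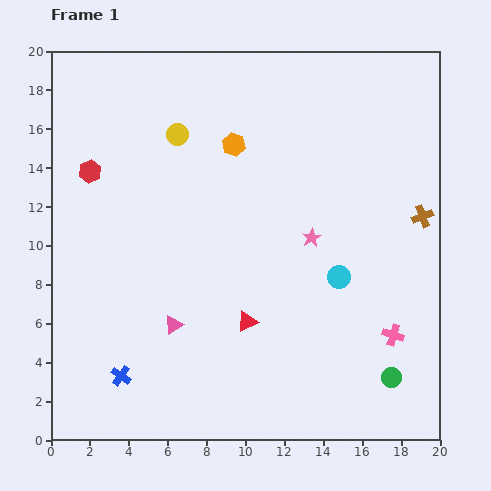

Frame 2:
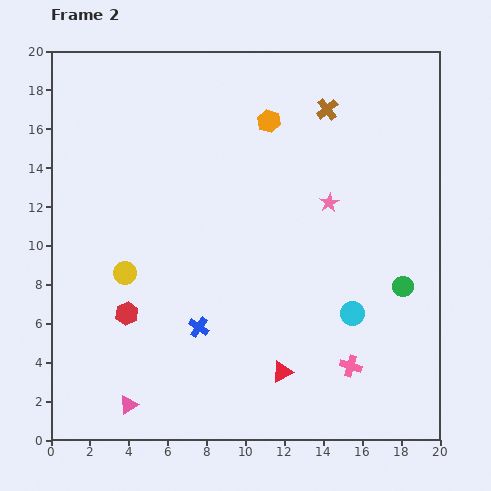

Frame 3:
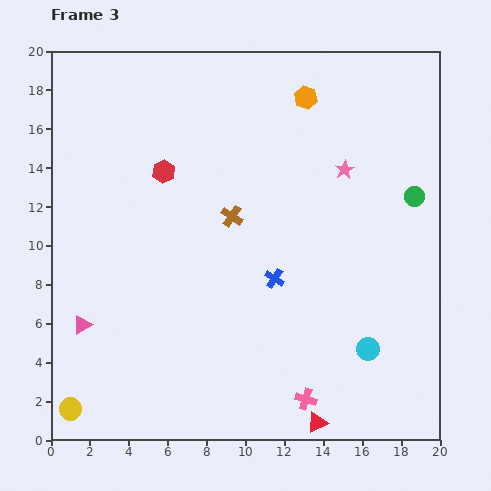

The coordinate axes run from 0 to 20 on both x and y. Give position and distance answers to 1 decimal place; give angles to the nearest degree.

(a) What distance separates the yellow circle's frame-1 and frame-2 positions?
7.6

The yellow circle moved from (6.5, 15.7) to (3.8, 8.6), a distance of √(2.7² + 7.1²) ≈ 7.6.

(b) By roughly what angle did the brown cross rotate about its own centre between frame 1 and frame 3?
35° counter-clockwise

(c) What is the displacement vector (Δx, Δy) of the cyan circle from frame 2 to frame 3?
(0.8, -1.8)

The cyan circle was at (15.5, 6.5) in frame 2 and (16.3, 4.7) in frame 3.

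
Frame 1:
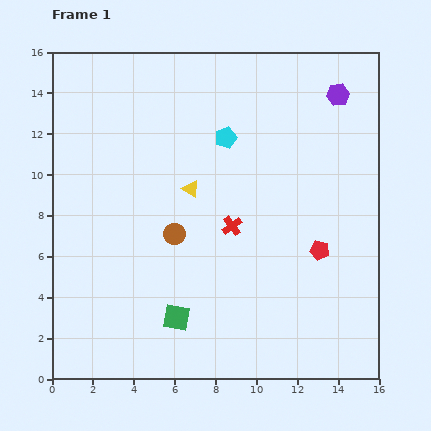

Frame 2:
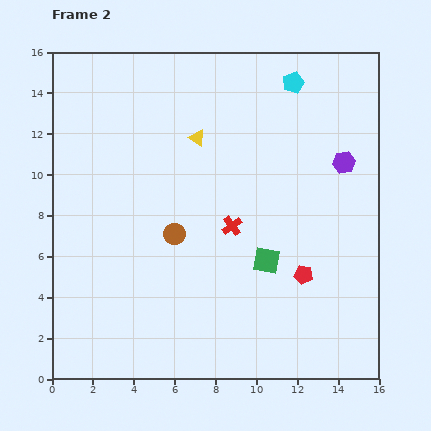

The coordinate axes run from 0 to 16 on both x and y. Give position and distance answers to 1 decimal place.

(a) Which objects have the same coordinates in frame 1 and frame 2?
the red cross, the brown circle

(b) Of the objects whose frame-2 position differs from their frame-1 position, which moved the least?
the red pentagon

(moved 1.4)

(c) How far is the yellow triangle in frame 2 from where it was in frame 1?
2.5

The yellow triangle moved from (6.8, 9.3) to (7.1, 11.8), a distance of √(0.3² + 2.5²) ≈ 2.5.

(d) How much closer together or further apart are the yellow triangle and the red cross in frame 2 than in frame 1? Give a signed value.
+1.9

Distance in frame 1: 2.7. Distance in frame 2: 4.6.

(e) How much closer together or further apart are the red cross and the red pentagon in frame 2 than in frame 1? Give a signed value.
-0.3

Distance in frame 1: 4.5. Distance in frame 2: 4.2.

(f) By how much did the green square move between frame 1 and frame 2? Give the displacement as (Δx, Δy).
(4.4, 2.8)

The green square was at (6.1, 3.0) in frame 1 and (10.5, 5.8) in frame 2.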